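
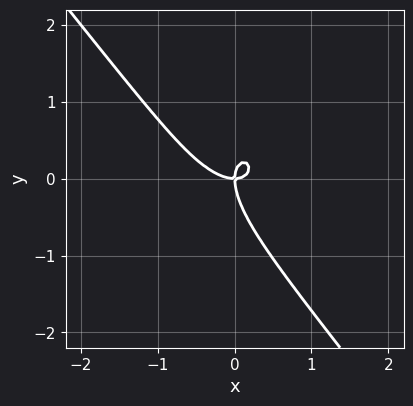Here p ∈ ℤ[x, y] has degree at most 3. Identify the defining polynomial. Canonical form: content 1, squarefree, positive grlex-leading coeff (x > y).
3*x^3 + 3*x^2*y + 3*x*y^2 + 2*y^3 - 2*x*y

First, the degree is 3 — no degree-2 curve has this shape.
Next, against the integer gridlines: one x-axis crossing is at x = 0; it crosses the y-axis at the gridline y = 0.
Finally, assembling these constraints gives the stated polynomial.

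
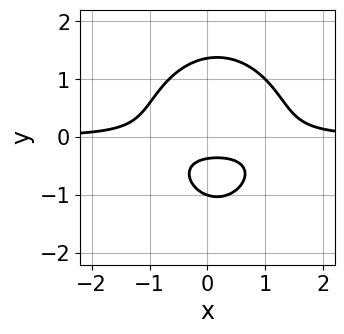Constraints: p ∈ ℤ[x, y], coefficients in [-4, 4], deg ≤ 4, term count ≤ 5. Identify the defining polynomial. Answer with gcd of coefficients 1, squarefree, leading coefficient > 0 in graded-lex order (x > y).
3*x^2*y + 2*y^3 - x*y - 3*y - 1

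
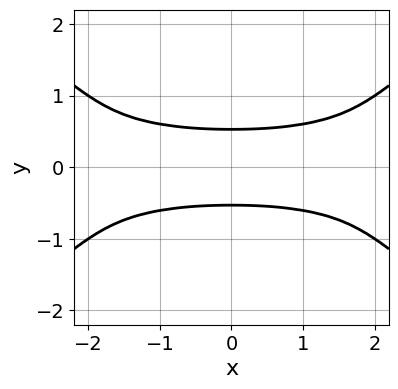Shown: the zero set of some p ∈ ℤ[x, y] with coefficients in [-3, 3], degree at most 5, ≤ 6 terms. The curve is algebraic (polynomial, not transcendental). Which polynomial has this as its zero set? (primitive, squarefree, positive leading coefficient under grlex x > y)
Degree: the shape is more complex than any degree-3 curve, so deg p = 4.
Symmetries: mirror symmetry x ↦ −x ⇒ only even powers of x; the y ↦ −y reflection is a symmetry, so y appears only in even powers.
From the axis intercepts and sections: the curve avoids every integer x-axis point in the box.
These observations pin down the coefficients.

x^2*y^2 - 2*y^4 - 3*y^2 + 1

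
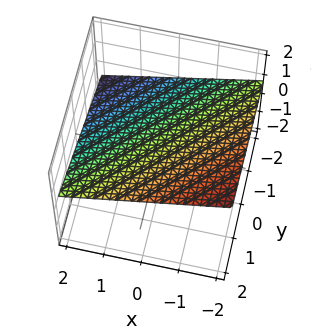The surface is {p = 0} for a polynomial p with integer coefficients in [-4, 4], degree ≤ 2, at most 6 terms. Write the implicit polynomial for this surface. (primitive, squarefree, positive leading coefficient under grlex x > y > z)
x - y + 3*z - 2

Degree: every cross-section is a straight line — this is a plane, so deg p = 1.
Observable constraints: one y-axis crossing is at y = -2; it crosses the x-axis at the gridline x = 2.
Matching integer coefficients to the picture gives p.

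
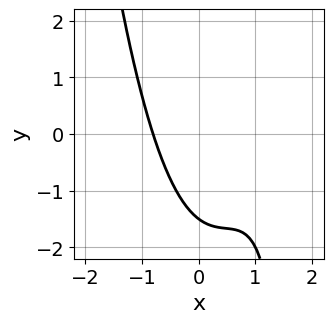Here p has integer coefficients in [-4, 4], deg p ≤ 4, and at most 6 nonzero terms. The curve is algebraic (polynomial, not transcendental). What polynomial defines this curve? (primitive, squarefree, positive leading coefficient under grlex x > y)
2*x^3 - 3*x^2 - x*y + 2*y + 3

(a) The degree is 3 — a generic line meets the curve in up to 3 points.
(b) Solving for integer coefficients yields p as stated.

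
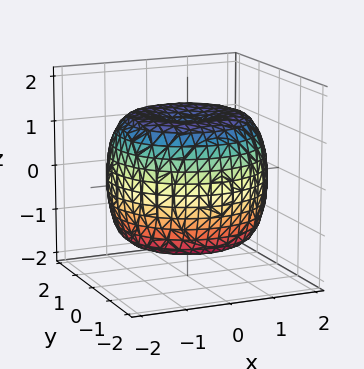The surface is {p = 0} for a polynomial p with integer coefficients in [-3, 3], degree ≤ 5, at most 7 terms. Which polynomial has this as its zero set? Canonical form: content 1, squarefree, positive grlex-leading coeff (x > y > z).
First, the degree is 4 — no degree-3 surface has this shape.
Then, by symmetry, the surface is invariant under rotation about z: p = q(x² + y², z).
Then, from the axis intercepts and sections: a circular section at z = 0 has radius between 1 and 2.
Finally, together with the visible shape, these determine p as stated.

x^4 + 2*x^2*y^2 + y^4 - 2*x^2 - 2*y^2 + 2*z^2 - 3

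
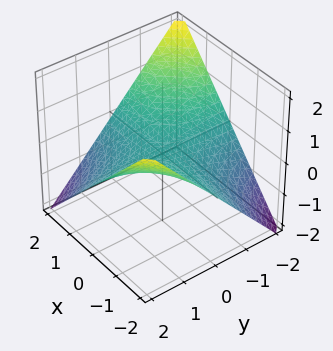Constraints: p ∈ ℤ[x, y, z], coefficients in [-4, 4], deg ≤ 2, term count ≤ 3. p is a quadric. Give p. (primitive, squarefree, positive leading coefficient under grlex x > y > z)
x*y + 2*z

First, degree: a saddle surface; a quadric, so deg p = 2.
Next, reading off the gridlines: the visible x-axis segment lies entirely on the surface; it meets the z-axis at z = 0 (among the integer gridlines).
Finally, matching integer coefficients to the picture gives p. Check: (0, 1, 0) on the y-axis lies on the surface, and p(0, 1, 0) = 0. ✓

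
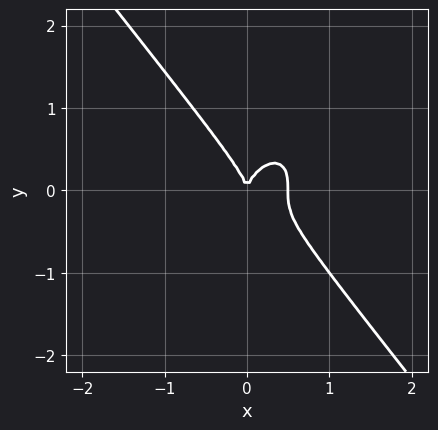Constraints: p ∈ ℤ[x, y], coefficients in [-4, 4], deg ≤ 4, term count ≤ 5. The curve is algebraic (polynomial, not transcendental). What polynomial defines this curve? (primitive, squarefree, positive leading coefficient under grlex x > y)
2*x^3 + y^3 - x^2

The degree is 3 — no degree-2 curve has this shape.
Reading off the gridlines: one y-axis crossing is at y = 0; it crosses the x-axis at the gridline x = 0.
Together with the visible shape, these determine p as stated.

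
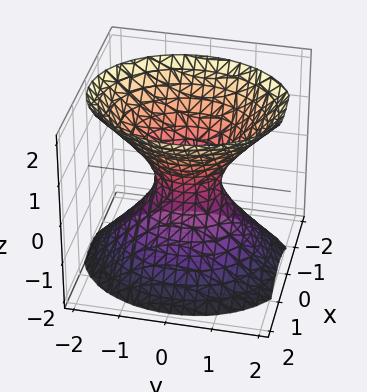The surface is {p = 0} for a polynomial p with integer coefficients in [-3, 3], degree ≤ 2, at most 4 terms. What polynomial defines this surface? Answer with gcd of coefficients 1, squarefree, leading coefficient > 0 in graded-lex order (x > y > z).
The degree is 2 — one connected sheet with a waist; a quadric.
Symmetries: it's symmetric under z → −z, forcing even powers of z; the y ↦ −y reflection is a symmetry, so y appears only in even powers; the x ↦ −x reflection is a symmetry, so x appears only in even powers.
Observable constraints: it misses every integer gridline on the z-axis.
Assembling these constraints gives the stated polynomial.

3*x^2 + 2*y^2 - 2*z^2 - 1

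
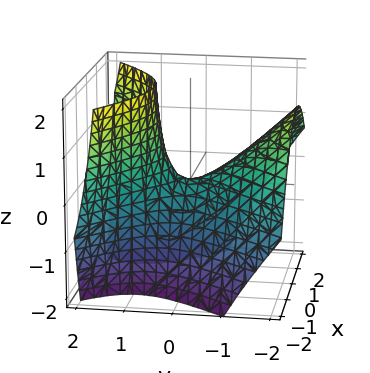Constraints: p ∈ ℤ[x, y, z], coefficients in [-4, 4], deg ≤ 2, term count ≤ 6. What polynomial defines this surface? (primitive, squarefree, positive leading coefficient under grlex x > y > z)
3*x^2 + x*y - 3*y^2 - 3*y*z + 3*z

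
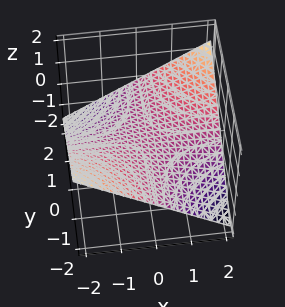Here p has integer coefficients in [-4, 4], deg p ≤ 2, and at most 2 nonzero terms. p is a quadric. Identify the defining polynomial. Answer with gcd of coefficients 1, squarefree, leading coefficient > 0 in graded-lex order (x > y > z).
x*y - 3*z

The degree is 2 — a hyperbolic paraboloid; a quadric.
Reading off the gridlines: every point of the y-axis in the box is on the surface; the visible x-axis segment lies entirely on the surface; it meets the z-axis at z = 0 (among the integer gridlines).
Assembling these constraints gives the stated polynomial.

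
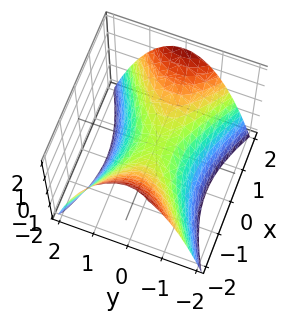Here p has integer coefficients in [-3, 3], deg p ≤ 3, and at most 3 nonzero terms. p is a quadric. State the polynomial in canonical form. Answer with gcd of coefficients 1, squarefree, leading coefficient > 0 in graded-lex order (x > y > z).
First, deg p = 2. A hyperbolic paraboloid; a quadric.
Next, symmetries: mirror symmetry y ↦ −y ⇒ only even powers of y; the x ↦ −x reflection is a symmetry, so x appears only in even powers.
Next, checking where it meets the axes: it crosses the z-axis at the gridline z = 0; one y-axis crossing is at y = 0; one x-axis crossing is at x = 0.
Finally, putting this together gives p.

x^2 - 2*y^2 - 2*z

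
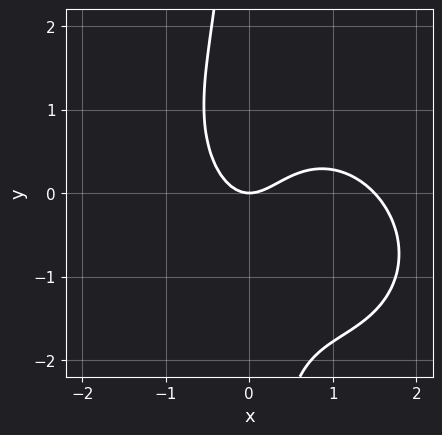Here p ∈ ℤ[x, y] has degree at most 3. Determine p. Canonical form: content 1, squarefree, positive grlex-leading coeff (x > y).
First, deg p = 3. No degree-2 curve has this shape.
Then, observable constraints: one x-axis crossing is at x = 0; it meets the y-axis at y = 0 (among the integer gridlines).
Finally, assembling these constraints gives the stated polynomial.

2*x^3 + x^2*y + 2*x*y^2 - 3*x^2 + 2*y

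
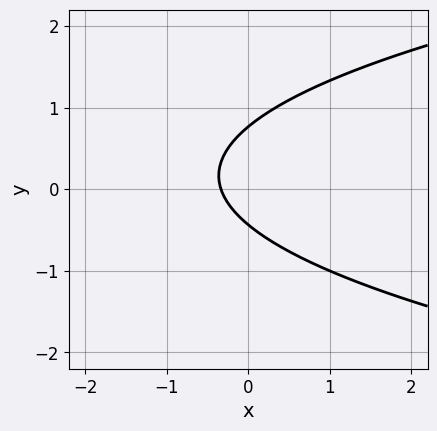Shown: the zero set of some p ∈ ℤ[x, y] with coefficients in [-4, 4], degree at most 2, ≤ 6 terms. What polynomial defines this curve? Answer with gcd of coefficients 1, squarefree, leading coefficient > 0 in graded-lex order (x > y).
3*y^2 - 3*x - y - 1

First, deg p = 2. A generic line meets the curve in up to 2 points.
Finally, matching integer coefficients to the picture gives p.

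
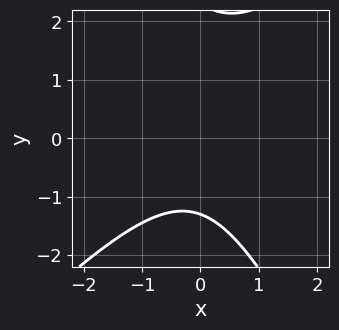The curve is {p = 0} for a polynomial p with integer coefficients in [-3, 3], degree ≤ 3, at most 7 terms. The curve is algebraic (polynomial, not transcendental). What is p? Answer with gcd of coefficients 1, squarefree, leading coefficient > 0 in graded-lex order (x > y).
(a) Degree: no degree-1 curve has this shape, so deg p = 2.
(b) Against the integer gridlines: no x-intercept at any integer in the box.
(c) Assembling these constraints gives the stated polynomial.

2*x^2 - x*y - y^2 + y + 3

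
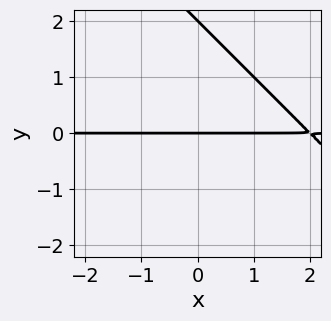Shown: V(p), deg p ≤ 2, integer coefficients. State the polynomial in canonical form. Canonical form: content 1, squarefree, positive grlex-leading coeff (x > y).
First, the degree is 2 — the shape is more complex than any degree-1 curve.
Then, from the visible intercepts: among the integer gridlines, it crosses the y-axis at y ∈ {0, 2}; the visible x-axis segment lies entirely on the curve.
Finally, matching integer coefficients to the picture gives p.

x*y + y^2 - 2*y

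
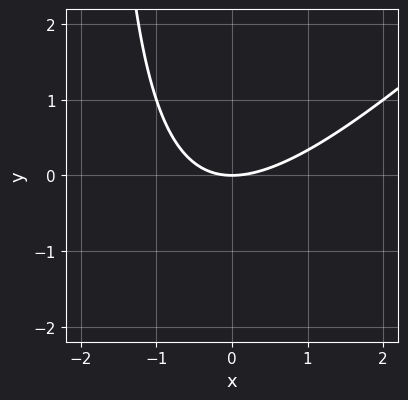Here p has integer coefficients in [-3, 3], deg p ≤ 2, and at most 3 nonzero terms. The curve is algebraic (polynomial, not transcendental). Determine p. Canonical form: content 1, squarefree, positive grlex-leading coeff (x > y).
1. Degree: no degree-1 curve has this shape, so deg p = 2.
2. Reading off the gridlines: it meets the x-axis at x = 0 (among the integer gridlines); it crosses the y-axis at the gridline y = 0.
3. These observations pin down the coefficients.

x^2 - x*y - 2*y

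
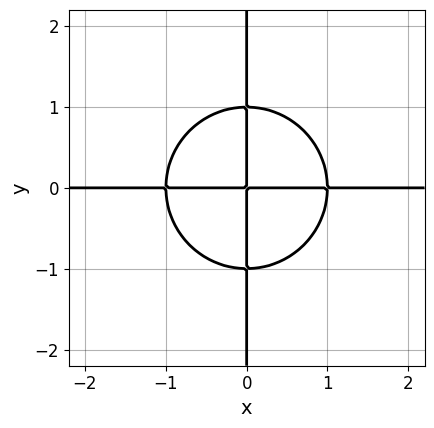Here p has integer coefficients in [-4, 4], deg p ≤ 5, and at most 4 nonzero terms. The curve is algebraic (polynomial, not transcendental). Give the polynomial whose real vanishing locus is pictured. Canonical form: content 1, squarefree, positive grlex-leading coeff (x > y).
x^3*y + x*y^3 - x*y

First, deg p = 4. A generic line meets the curve in up to 4 points.
Next, reading off the gridlines: every point of the y-axis in the box is on the curve; every point of the x-axis in the box is on the curve.
Finally, together with the visible shape, these determine p as stated.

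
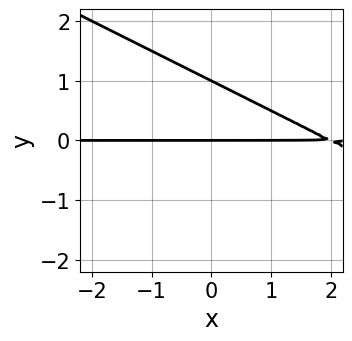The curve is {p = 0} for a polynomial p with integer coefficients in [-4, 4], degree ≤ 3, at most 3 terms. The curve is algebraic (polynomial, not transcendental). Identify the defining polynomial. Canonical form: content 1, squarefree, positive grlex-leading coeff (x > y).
x*y + 2*y^2 - 2*y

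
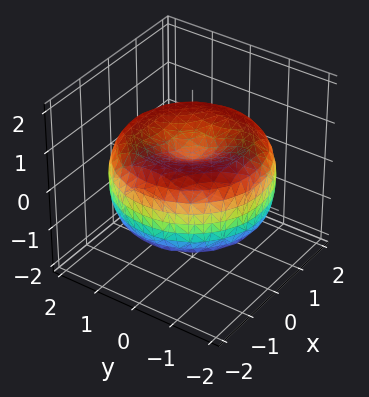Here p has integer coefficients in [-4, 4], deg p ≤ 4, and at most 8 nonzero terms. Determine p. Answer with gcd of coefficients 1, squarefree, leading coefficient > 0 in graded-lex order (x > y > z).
x^4 + 2*x^2*y^2 + y^4 - 3*x^2 - 3*y^2 + 3*z^2 - 1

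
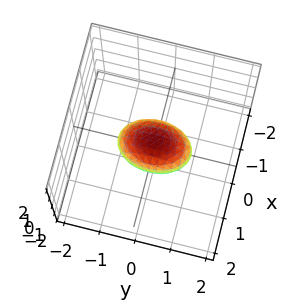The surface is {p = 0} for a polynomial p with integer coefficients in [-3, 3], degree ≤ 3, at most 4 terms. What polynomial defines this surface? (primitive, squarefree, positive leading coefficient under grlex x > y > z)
1. deg p = 2. Bounded and convex; a quadric.
2. Symmetries: mirror symmetry y ↦ −y ⇒ only even powers of y; it's symmetric under z → −z, forcing even powers of z; mirror symmetry x ↦ −x ⇒ only even powers of x.
3. Checking where it meets the axes: the y-axis gridline crossings are at y ∈ {-1, 1}.
4. Fitting integer coefficients to these (and the overall shape) gives p.

2*x^2 + y^2 + 2*z^2 - 1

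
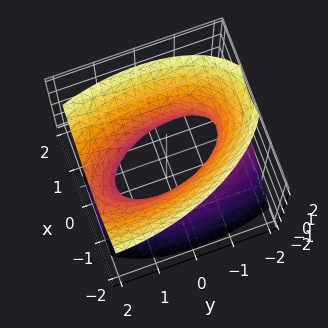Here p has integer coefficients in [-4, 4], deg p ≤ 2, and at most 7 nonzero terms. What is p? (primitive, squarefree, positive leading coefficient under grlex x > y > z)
Degree: the shape is more complex than any degree-1 surface, so deg p = 2.
Observable constraints: the surface avoids every integer z-axis point in the box.
Putting this together gives p.

3*x^2 + x*y + y^2 - y*z - 2*z^2 - 2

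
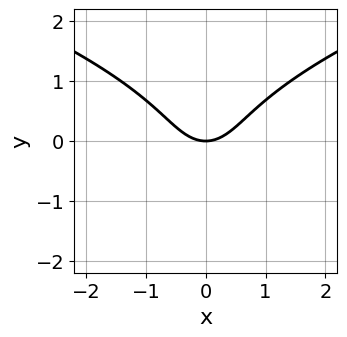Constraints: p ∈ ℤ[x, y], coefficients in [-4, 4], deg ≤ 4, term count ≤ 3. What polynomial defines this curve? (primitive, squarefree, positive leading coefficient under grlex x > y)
y^3 - x^2 + y

The degree is 3 — no degree-2 curve has this shape.
Symmetries: the x ↦ −x reflection is a symmetry, so x appears only in even powers.
Checking where it meets the axes: one y-axis crossing is at y = 0; one x-axis crossing is at x = 0.
Putting this together gives p.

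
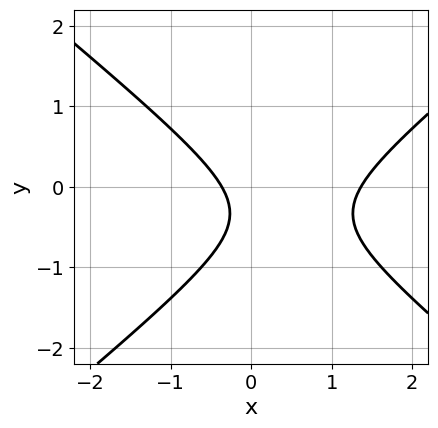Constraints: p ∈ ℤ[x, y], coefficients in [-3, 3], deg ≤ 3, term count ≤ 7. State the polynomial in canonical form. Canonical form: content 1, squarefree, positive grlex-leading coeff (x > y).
The degree is 2 — a generic line meets the curve in up to 2 points.
From the axis intercepts and sections: the curve avoids every integer y-axis point in the box.
The integer polynomial consistent with all of this is the stated p.

2*x^2 - 3*y^2 - 2*x - 2*y - 1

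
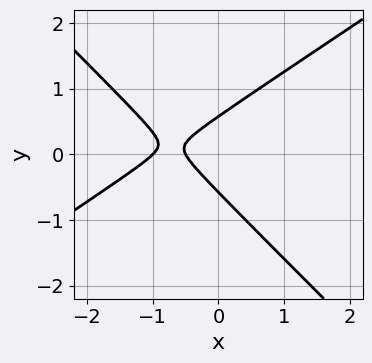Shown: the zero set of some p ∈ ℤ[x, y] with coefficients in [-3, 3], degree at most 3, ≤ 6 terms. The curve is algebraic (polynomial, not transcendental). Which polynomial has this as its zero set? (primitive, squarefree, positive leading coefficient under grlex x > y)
The degree is 2 — the shape is more complex than any degree-1 curve.
From the visible intercepts: it crosses the x-axis at the gridline x = -1.
These observations pin down the coefficients.

2*x^2 - x*y - 3*y^2 + 3*x + 1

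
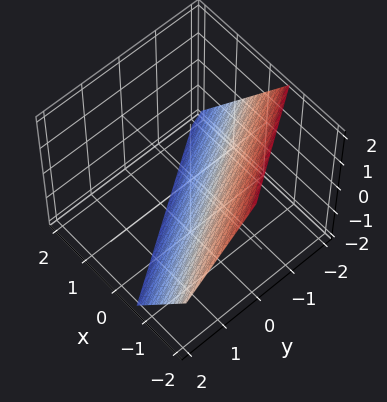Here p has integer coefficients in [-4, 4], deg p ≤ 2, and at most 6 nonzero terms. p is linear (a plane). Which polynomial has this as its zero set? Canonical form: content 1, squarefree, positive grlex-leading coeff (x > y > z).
3*x + 2*y + 2*z + 2

(a) deg p = 1.
(b) Observable constraints: it meets the z-axis at z = -1 (among the integer gridlines); one y-axis crossing is at y = -1.
(c) Together with the visible shape, these determine p as stated.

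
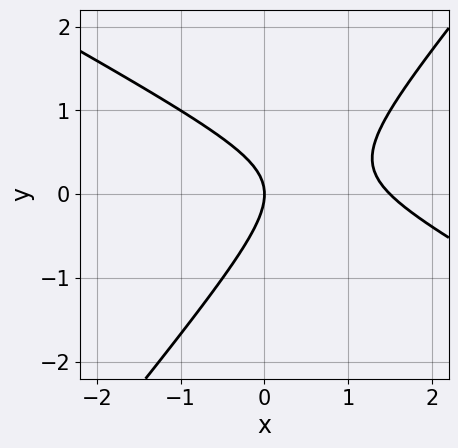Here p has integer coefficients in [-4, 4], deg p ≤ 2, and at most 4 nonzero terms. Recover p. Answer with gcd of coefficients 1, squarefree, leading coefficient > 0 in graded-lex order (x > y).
2*x^2 + 2*x*y - 3*y^2 - 3*x

1. deg p = 2.
2. Observable constraints: it meets the y-axis at y = 0 (among the integer gridlines); it meets the x-axis at x = 0 (among the integer gridlines).
3. Together with the visible shape, these determine p as stated.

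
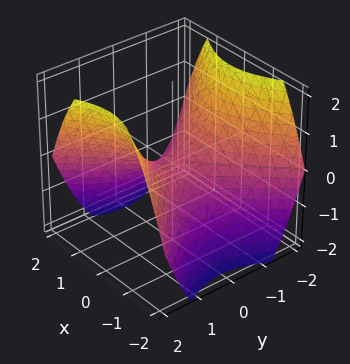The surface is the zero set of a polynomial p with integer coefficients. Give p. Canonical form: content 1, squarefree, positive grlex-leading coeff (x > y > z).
(a) Degree: a hyperbolic paraboloid; a quadric, so deg p = 2.
(b) Symmetries: mirror symmetry x ↦ −x ⇒ only even powers of x; the y ↦ −y reflection is a symmetry, so y appears only in even powers.
(c) From the axis intercepts and sections: it crosses the x-axis at the gridline x = 0; it crosses the z-axis at the gridline z = 0; one y-axis crossing is at y = 0.
(d) Together with the visible shape, these determine p as stated.

2*x^2 - 2*y^2 + 3*z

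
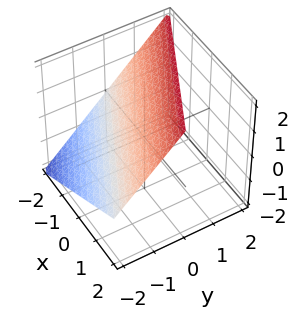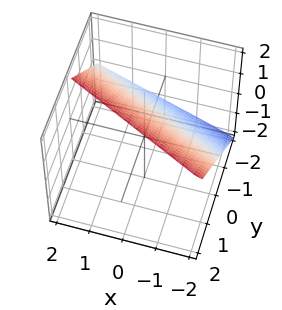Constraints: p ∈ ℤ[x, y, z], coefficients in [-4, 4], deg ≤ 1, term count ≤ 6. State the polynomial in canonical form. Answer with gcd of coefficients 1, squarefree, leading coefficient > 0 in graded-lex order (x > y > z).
The degree is 1 — the surface is flat (a plane).
Checking where it meets the axes: one z-axis crossing is at z = 1; it meets the x-axis at x = -2 (among the integer gridlines); it meets the y-axis at y = -1 (among the integer gridlines).
These observations pin down the coefficients.

x + 2*y - 2*z + 2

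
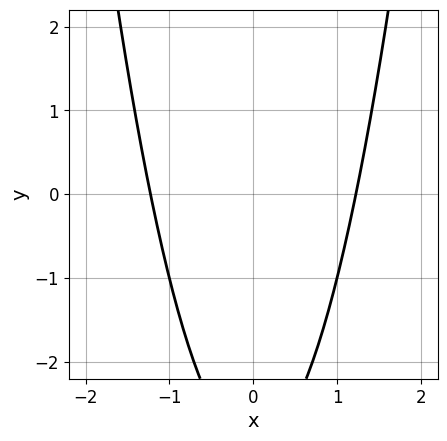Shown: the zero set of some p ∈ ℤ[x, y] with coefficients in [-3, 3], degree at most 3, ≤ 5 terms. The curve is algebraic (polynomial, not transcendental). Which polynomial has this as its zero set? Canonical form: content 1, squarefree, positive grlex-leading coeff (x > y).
First, degree: no degree-1 curve has this shape, so deg p = 2.
Next, symmetries: it's symmetric under x → −x, forcing even powers of x.
Then, checking where it meets the axes: the curve avoids every integer y-axis point in the box.
Finally, together with the visible shape, these determine p as stated.

2*x^2 - y - 3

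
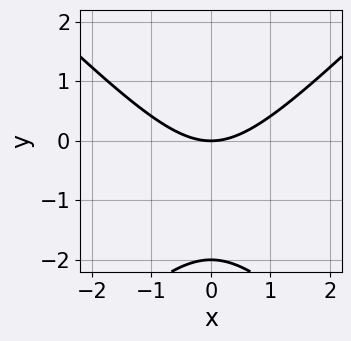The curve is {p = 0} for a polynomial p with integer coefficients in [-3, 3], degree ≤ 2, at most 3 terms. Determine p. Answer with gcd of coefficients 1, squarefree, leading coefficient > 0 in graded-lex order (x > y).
(a) Degree: the shape is more complex than any degree-1 curve, so deg p = 2.
(b) Symmetries: the x ↦ −x reflection is a symmetry, so x appears only in even powers.
(c) Against the integer gridlines: one x-axis crossing is at x = 0; the y-axis gridline crossings are at y ∈ {-2, 0}.
(d) Solving for integer coefficients yields p as stated.

x^2 - y^2 - 2*y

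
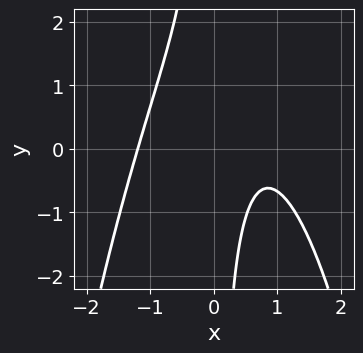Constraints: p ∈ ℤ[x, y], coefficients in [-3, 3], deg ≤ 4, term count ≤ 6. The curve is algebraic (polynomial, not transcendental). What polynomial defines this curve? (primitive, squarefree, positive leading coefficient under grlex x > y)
First, degree: no degree-2 curve has this shape, so deg p = 3.
Then, observable constraints: no y-intercept at any integer in the box.
Finally, the integer polynomial consistent with all of this is the stated p.

3*x^3 - x^2 + 3*x*y - 3*x + 3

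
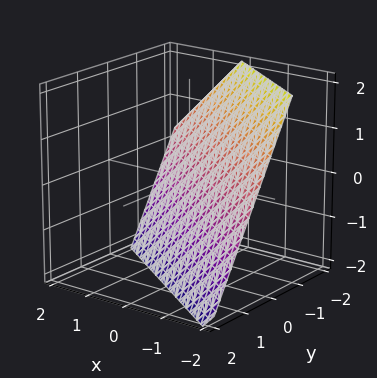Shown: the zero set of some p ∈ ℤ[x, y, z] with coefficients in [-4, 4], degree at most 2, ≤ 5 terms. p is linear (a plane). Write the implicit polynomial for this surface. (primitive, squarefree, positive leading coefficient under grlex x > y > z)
2*x + 3*y + 2*z + 2

First, the degree is 1 — the surface is flat (a plane).
Next, reading off the gridlines: it crosses the z-axis at the gridline z = -1; it meets the x-axis at x = -1 (among the integer gridlines).
Finally, these observations pin down the coefficients.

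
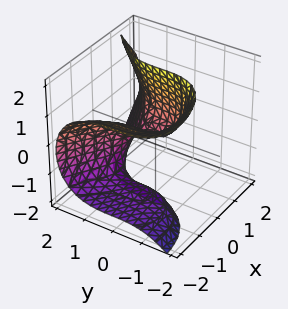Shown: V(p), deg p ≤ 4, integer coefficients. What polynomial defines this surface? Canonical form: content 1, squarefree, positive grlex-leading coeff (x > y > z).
First, deg p = 3. The shape is more complex than any degree-2 surface.
Then, checking where it meets the axes: one z-axis crossing is at z = 0; it meets the x-axis at x = 0 (among the integer gridlines); one y-axis crossing is at y = 0.
Finally, these observations pin down the coefficients.

3*x*z^2 - 2*y^3 + 3*x^2 - 2*z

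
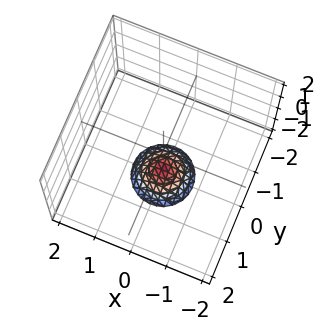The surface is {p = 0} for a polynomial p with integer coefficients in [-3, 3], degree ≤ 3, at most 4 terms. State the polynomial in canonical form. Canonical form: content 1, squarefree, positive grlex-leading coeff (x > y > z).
1. The degree is 2 — a generic line meets the surface in up to 2 points.
2. Symmetries: rotational symmetry about the z-axis ⇒ p depends on x, y only through x² + y².
3. Reading off the gridlines: it misses every integer gridline on the y-axis; a circular section at z = -2 has radius between 0 and 1; it misses every integer gridline on the x-axis.
4. Matching integer coefficients to the picture gives p.

2*x^2 + 2*y^2 + 2*z + 3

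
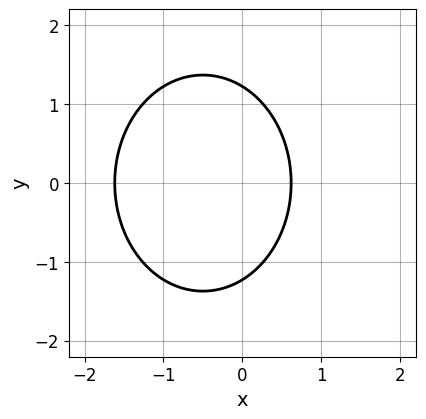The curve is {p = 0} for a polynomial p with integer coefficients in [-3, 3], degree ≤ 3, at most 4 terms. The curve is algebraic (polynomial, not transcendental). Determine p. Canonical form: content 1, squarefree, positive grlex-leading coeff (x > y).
3*x^2 + 2*y^2 + 3*x - 3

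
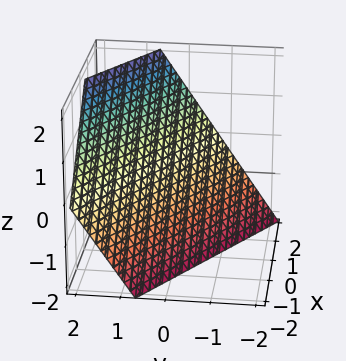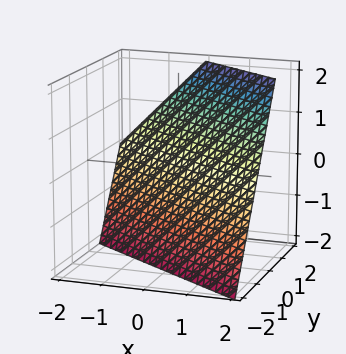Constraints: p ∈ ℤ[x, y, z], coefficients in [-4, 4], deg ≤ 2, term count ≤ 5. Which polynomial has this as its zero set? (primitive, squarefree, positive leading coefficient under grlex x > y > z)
Degree: the surface is flat (a plane), so deg p = 1.
Observable constraints: it meets the x-axis at x = 1 (among the integer gridlines); it crosses the z-axis at the gridline z = -1.
Fitting integer coefficients to these (and the overall shape) gives p.

2*x + 3*y - 2*z - 2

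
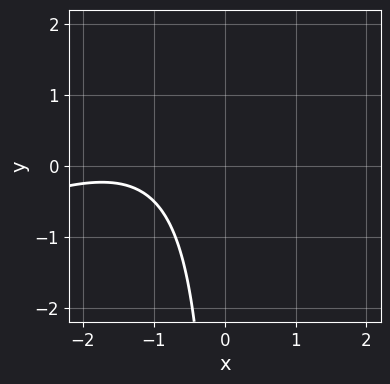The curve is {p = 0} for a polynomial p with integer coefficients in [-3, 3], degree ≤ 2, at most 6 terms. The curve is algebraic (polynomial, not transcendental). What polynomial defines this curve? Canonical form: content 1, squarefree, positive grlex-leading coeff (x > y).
x^2 - 2*x*y + 3*x + 3

(a) deg p = 2. The shape is more complex than any degree-1 curve.
(b) Checking where it meets the axes: the curve avoids every integer y-axis point in the box; it misses every integer gridline on the x-axis.
(c) These observations pin down the coefficients.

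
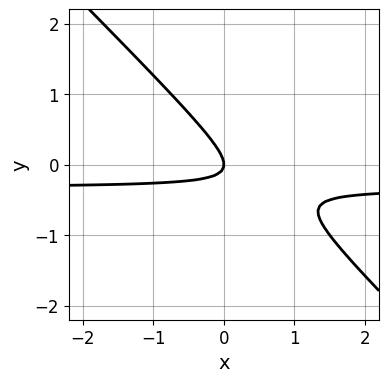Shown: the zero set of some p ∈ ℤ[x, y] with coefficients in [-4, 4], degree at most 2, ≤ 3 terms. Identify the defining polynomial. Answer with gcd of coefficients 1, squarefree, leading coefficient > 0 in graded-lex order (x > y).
Degree: the shape is more complex than any degree-1 curve, so deg p = 2.
Checking where it meets the axes: one x-axis crossing is at x = 0; one y-axis crossing is at y = 0.
Putting this together gives p.

3*x*y + 3*y^2 + x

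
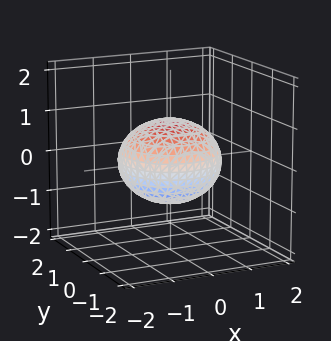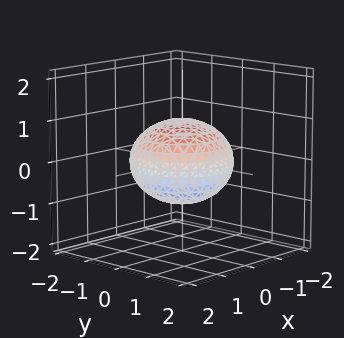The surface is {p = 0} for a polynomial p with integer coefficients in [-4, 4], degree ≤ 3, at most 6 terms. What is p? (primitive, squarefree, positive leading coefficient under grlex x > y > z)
1. The degree is 2 — no degree-1 surface has this shape.
2. Symmetry: the z-axis is an axis of rotation, so x and y enter only as x² + y².
3. From the visible intercepts: a circular section at z = 0 has radius between 1 and 2; the z-axis gridline crossings are at z ∈ {-1, 1}.
4. Assembling these constraints gives the stated polynomial.

2*x^2 + 2*y^2 + 3*z^2 - 3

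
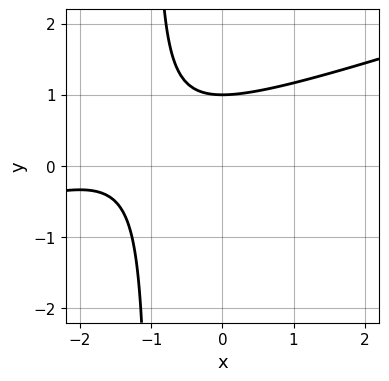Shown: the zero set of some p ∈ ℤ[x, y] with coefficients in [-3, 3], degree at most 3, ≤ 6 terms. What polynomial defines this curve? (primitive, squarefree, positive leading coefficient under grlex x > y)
x^2 - 3*x*y + 3*x - 3*y + 3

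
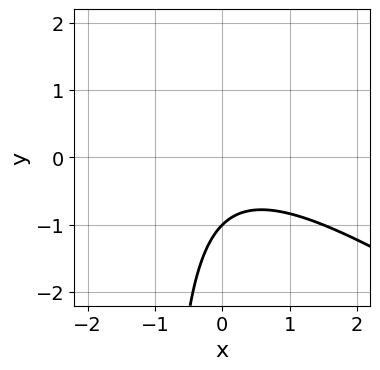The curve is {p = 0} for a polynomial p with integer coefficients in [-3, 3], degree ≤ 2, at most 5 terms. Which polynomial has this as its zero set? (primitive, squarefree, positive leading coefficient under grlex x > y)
1. The degree is 2 — a generic line meets the curve in up to 2 points.
2. Checking where it meets the axes: one y-axis crossing is at y = -1; the curve avoids every integer x-axis point in the box.
3. The integer polynomial consistent with all of this is the stated p.

2*x^2 + 3*x*y + 3*y + 3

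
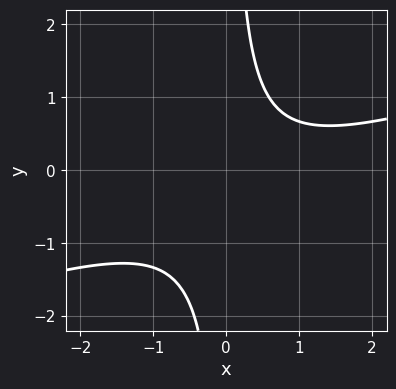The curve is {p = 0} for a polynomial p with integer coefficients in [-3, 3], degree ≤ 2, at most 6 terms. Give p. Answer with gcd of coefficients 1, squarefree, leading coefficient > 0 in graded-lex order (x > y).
x^2 - 3*x*y - x + 2

1. Degree: the shape is more complex than any degree-1 curve, so deg p = 2.
2. From the visible intercepts: the curve avoids every integer x-axis point in the box; it misses every integer gridline on the y-axis.
3. Fitting integer coefficients to these (and the overall shape) gives p.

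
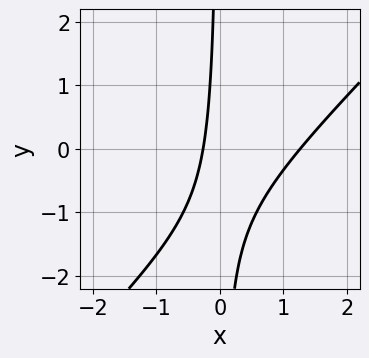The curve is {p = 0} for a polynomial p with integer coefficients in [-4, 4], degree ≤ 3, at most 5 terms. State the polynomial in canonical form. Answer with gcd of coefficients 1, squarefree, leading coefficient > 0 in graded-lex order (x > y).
3*x^2 - 3*x*y - 3*x - 1

(a) The degree is 2 — a generic line meets the curve in up to 2 points.
(b) From the axis intercepts and sections: no y-intercept at any integer in the box.
(c) These observations pin down the coefficients.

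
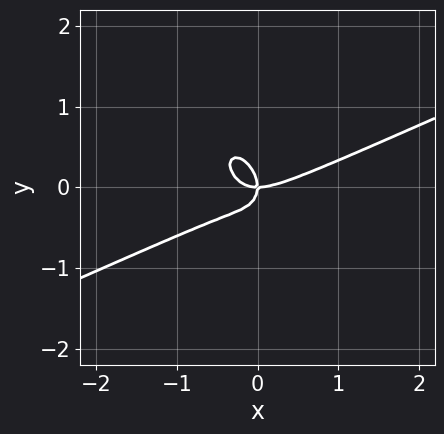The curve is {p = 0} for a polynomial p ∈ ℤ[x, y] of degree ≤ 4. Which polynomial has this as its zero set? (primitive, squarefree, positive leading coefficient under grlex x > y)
The degree is 3 — a generic line meets the curve in up to 3 points.
Observable constraints: one x-axis crossing is at x = 0; it meets the y-axis at y = 0 (among the integer gridlines).
Assembling these constraints gives the stated polynomial.

2*x^3 - 3*x^2*y - 2*x*y^2 - 3*y^3 - 2*x*y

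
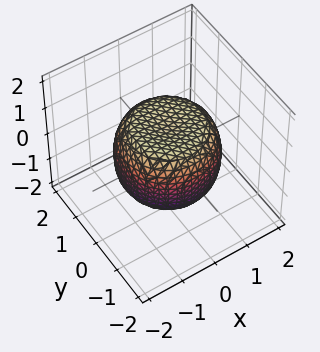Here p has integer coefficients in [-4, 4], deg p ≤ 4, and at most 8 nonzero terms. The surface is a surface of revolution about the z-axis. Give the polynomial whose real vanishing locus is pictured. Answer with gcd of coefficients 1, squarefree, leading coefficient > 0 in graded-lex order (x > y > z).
2*x^4 + 4*x^2*y^2 + 2*y^4 - 2*x^2 - 2*y^2 + 3*z^2 - 3

(a) deg p = 4.
(b) Symmetries: the surface is invariant under rotation about z: p = q(x² + y², z).
(c) Against the integer gridlines: the z-axis gridline crossings are at z ∈ {-1, 1}; a circular section at z = 0 has radius between 1 and 2.
(d) Assembling these constraints gives the stated polynomial.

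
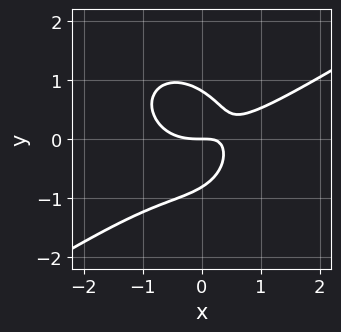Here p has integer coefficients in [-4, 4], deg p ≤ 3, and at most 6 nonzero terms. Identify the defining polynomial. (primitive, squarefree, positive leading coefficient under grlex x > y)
2*x^3 - 2*x^2*y - 3*y^3 - 3*x*y + 2*y

(a) deg p = 3.
(b) Checking where it meets the axes: it meets the x-axis at x = 0 (among the integer gridlines); one y-axis crossing is at y = 0.
(c) The integer polynomial consistent with all of this is the stated p.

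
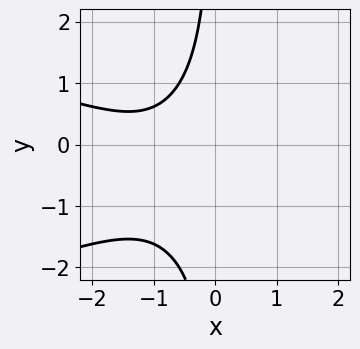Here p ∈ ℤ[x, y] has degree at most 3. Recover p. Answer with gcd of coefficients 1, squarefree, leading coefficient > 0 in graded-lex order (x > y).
x*y^2 + x^2 + x*y + 2*x + 2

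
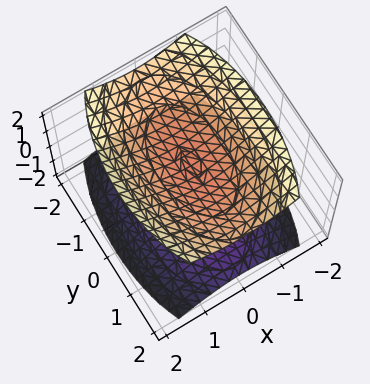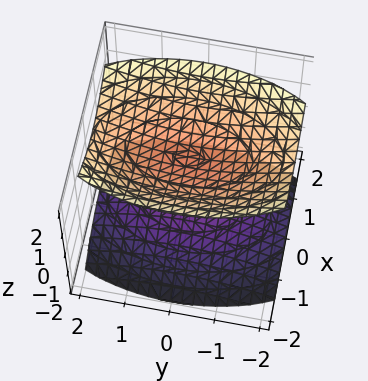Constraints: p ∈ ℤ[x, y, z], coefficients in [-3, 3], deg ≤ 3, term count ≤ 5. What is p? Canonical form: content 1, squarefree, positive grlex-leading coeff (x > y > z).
First, the picture has 2 separate pieces.
Next, deg p = 2.
Next, symmetries: the x ↦ −x reflection is a symmetry, so x appears only in even powers; mirror symmetry z ↦ −z ⇒ only even powers of z; mirror symmetry y ↦ −y ⇒ only even powers of y.
Then, from the visible intercepts: no y-intercept at any integer in the box; the z-axis gridline crossings are at z ∈ {-1, 1}.
Finally, the integer polynomial consistent with all of this is the stated p.

3*x^2 + y^2 - 3*z^2 + 3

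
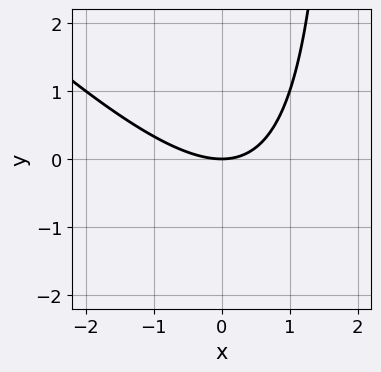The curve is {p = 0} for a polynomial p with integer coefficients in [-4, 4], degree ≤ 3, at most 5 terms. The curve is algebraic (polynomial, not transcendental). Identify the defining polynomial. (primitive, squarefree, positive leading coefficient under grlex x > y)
x^2 + x*y - 2*y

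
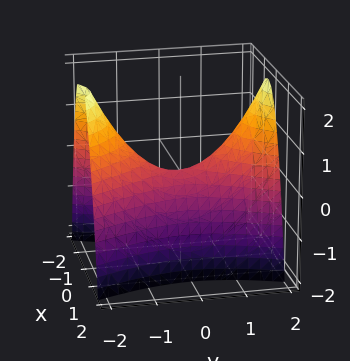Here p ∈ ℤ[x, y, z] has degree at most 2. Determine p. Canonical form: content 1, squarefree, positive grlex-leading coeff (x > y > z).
3*x^2 - y^2 + 2*z

(a) Degree: a saddle surface; a quadric, so deg p = 2.
(b) Symmetries: it's symmetric under x → −x, forcing even powers of x; the y ↦ −y reflection is a symmetry, so y appears only in even powers.
(c) Reading off the gridlines: one x-axis crossing is at x = 0; one z-axis crossing is at z = 0; one y-axis crossing is at y = 0.
(d) The integer polynomial consistent with all of this is the stated p.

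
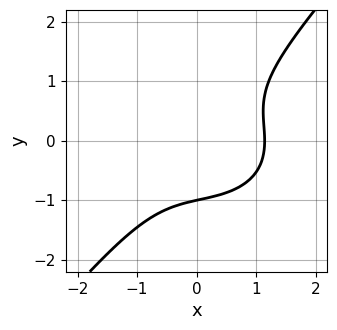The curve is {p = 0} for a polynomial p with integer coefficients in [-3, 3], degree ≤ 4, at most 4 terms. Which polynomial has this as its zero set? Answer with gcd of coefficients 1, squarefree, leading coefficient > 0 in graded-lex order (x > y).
2*x^3 + 2*x*y^2 - 3*y^3 - 3

First, the degree is 3 — no degree-2 curve has this shape.
Then, reading off the gridlines: it crosses the y-axis at the gridline y = -1.
Finally, putting this together gives p.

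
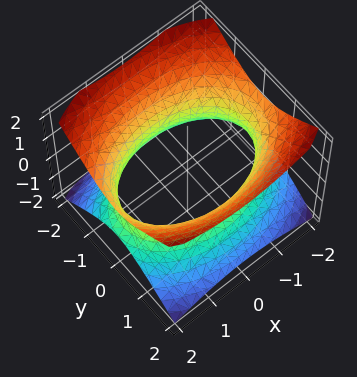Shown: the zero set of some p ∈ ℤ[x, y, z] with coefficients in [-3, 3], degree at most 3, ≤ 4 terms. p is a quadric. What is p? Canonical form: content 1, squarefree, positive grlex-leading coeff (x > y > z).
(a) deg p = 2.
(b) Symmetries: mirror symmetry z ↦ −z ⇒ only even powers of z; mirror symmetry y ↦ −y ⇒ only even powers of y; mirror symmetry x ↦ −x ⇒ only even powers of x.
(c) From the visible intercepts: no z-intercept at any integer in the box.
(d) Putting this together gives p.

x^2 + 2*y^2 - 2*z^2 - 3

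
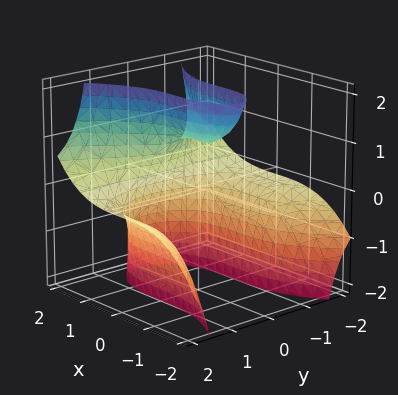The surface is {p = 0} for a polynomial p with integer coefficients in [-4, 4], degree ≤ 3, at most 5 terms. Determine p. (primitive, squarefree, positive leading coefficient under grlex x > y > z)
x^3 - 3*y^2*z + 2*z - 2

First, the degree is 3 — a generic line meets the surface in up to 3 points.
Next, from the visible intercepts: the surface avoids every integer y-axis point in the box; it crosses the z-axis at the gridline z = 1.
Finally, fitting integer coefficients to these (and the overall shape) gives p.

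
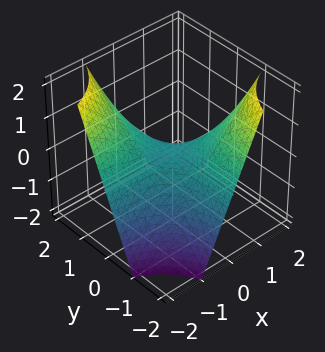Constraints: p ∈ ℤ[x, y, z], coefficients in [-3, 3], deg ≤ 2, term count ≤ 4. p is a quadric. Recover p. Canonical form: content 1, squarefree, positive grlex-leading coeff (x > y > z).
x*y + z

deg p = 2. A saddle surface; a quadric.
Checking where it meets the axes: it crosses the z-axis at the gridline z = 0; every point of the x-axis in the box is on the surface.
Fitting integer coefficients to these (and the overall shape) gives p. Check: (0, -2, 0) on the y-axis lies on the surface, and p(0, -2, 0) = 0. ✓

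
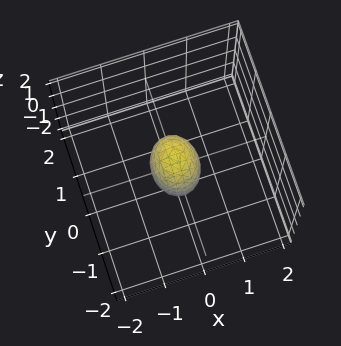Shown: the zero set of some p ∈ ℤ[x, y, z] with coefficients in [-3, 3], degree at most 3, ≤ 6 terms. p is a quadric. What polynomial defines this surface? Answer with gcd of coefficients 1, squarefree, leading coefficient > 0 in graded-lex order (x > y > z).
1. Degree: a closed, bounded, convex surface; a quadric, so deg p = 2.
2. Symmetries: mirror symmetry y ↦ −y ⇒ only even powers of y; mirror symmetry z ↦ −z ⇒ only even powers of z; it's symmetric under x → −x, forcing even powers of x.
3. Reading off the gridlines: the z-axis gridline crossings are at z ∈ {-1, 1}.
4. Putting this together gives p.

3*x^2 + 2*y^2 + z^2 - 1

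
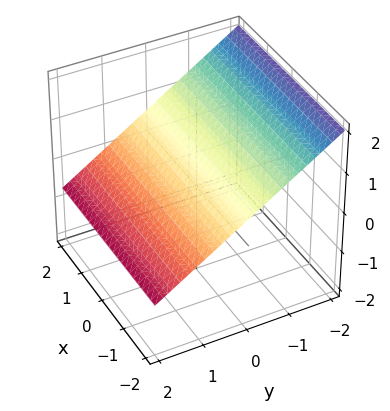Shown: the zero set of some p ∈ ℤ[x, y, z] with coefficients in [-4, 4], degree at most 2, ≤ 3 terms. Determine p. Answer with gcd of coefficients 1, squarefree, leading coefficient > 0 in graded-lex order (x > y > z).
(a) deg p = 1. The surface is flat (a plane).
(b) From the visible intercepts: it meets the y-axis at y = 1 (among the integer gridlines); the surface avoids every integer x-axis point in the box.
(c) Putting this together gives p.

2*y + 3*z - 2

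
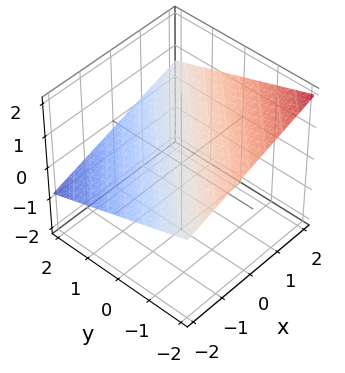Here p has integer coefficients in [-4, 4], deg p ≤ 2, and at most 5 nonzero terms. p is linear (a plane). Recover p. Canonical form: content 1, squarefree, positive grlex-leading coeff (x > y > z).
1. The degree is 1 — every cross-section is a straight line — this is a plane.
2. Reading off the gridlines: one x-axis crossing is at x = -2; one y-axis crossing is at y = 2.
3. Putting this together gives p.

x - y - 3*z + 2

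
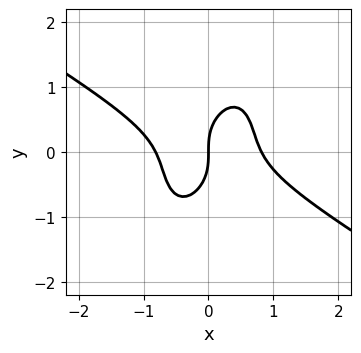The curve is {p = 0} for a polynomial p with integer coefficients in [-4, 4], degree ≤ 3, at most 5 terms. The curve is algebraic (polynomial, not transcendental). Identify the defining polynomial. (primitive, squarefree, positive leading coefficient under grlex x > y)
deg p = 3. A generic line meets the curve in up to 3 points.
From the visible intercepts: it meets the x-axis at x = 0 (among the integer gridlines); one y-axis crossing is at y = 0.
The integer polynomial consistent with all of this is the stated p.

3*x^3 + 3*x^2*y - 2*x*y^2 + 2*y^3 - 2*x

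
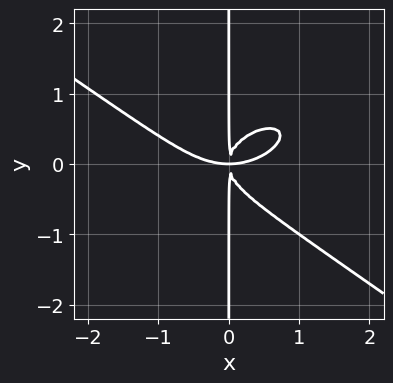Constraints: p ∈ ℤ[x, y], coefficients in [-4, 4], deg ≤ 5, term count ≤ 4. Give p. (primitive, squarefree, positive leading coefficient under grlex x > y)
deg p = 4. No degree-3 curve has this shape.
Against the integer gridlines: every point of the y-axis in the box is on the curve.
Together with the visible shape, these determine p as stated.

x^4 + 3*x*y^3 - 2*x^2*y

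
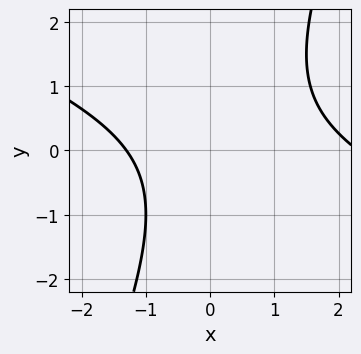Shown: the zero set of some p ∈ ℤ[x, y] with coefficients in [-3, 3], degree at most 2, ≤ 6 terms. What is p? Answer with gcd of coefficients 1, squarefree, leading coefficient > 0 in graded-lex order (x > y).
x^2 + 2*x*y - y^2 - x - 3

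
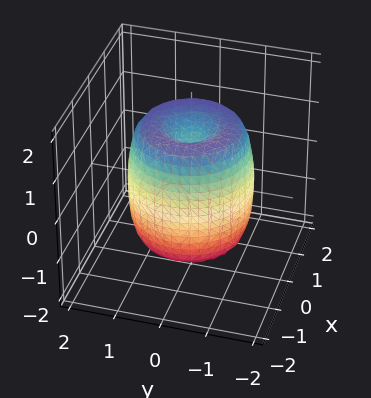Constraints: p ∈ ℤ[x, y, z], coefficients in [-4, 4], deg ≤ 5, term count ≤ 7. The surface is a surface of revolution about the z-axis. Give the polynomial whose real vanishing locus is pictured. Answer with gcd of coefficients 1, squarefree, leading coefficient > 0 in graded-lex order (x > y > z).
Degree: no degree-3 surface has this shape, so deg p = 4.
Symmetries: every cross-section ⟂ z is a circle, so x, y appear only via x² + y².
Against the integer gridlines: among the integer gridlines, it crosses the z-axis at z ∈ {-1, 1}; a circular section at z = 1 has radius between 1 and 2.
The integer polynomial consistent with all of this is the stated p.

2*x^4 + 4*x^2*y^2 + 2*y^4 - 3*x^2 - 3*y^2 + z^2 - 1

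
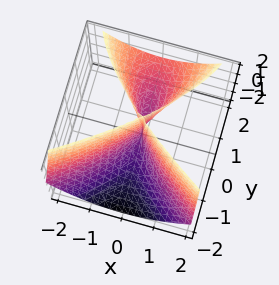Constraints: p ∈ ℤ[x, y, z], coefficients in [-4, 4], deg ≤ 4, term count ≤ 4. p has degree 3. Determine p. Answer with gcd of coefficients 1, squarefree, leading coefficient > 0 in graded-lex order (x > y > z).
Degree: the shape is more complex than any degree-2 surface, so deg p = 3.
Reading off the gridlines: it meets the x-axis at x = 0 (among the integer gridlines); it meets the y-axis at y = 0 (among the integer gridlines).
Assembling these constraints gives the stated polynomial. Check: (0, 0, 1) on the z-axis lies on the surface, and p(0, 0, 1) = 0. ✓

y^3 - 2*y^2*z + 3*x^2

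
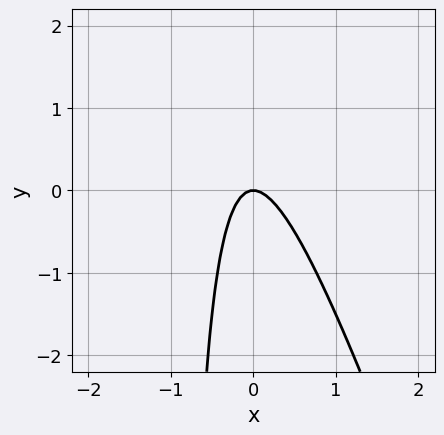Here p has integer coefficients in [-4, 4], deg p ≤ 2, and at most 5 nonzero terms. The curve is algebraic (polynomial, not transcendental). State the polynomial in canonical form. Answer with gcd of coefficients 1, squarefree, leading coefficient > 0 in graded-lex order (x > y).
3*x^2 + x*y + y

(a) Degree: the shape is more complex than any degree-1 curve, so deg p = 2.
(b) From the visible intercepts: one y-axis crossing is at y = 0; it crosses the x-axis at the gridline x = 0.
(c) The integer polynomial consistent with all of this is the stated p.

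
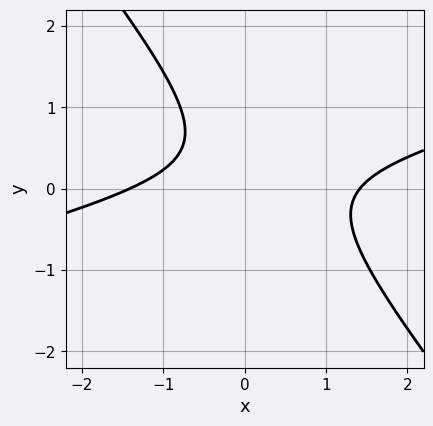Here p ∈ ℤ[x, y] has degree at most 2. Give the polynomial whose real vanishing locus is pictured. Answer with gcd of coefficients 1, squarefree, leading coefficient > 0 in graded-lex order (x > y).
The degree is 2 — a generic line meets the curve in up to 2 points.
Against the integer gridlines: no y-intercept at any integer in the box.
Assembling these constraints gives the stated polynomial.

x^2 - 3*x*y - 3*y^2 + 2*y - 2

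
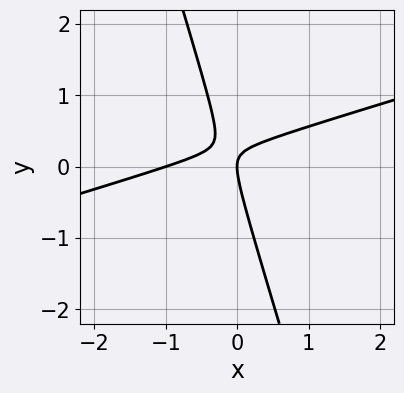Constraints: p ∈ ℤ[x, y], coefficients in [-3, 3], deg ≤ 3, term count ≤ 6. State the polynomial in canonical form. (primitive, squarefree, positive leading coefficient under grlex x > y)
x^2 - 3*x*y - y^2 + x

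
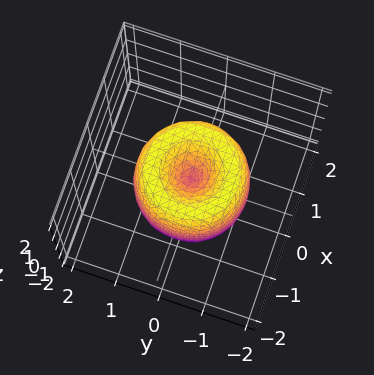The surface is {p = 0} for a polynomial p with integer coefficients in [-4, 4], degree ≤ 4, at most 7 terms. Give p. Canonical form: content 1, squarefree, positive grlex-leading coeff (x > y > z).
1. deg p = 4. The shape is more complex than any degree-3 surface.
2. Symmetries: every cross-section ⟂ z is a circle, so x, y appear only via x² + y².
3. Observable constraints: it crosses the y-axis at the gridline y = 0; a circular section at z = -1 has radius between 0 and 1; it crosses the z-axis at the gridline z = 0.
4. Putting this together gives p.

2*x^4 + 4*x^2*y^2 + 2*y^4 - 3*x^2 - 3*y^2 + z^2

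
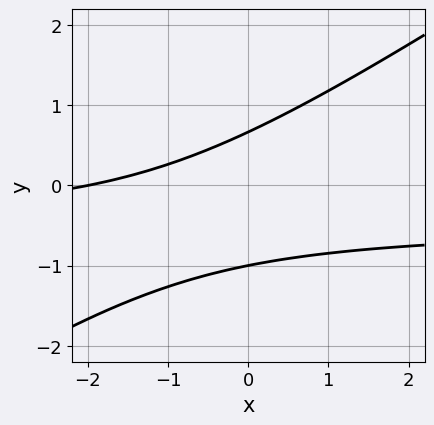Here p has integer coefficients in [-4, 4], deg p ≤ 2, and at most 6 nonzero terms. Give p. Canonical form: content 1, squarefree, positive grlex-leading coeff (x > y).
1. The degree is 2 — a generic line meets the curve in up to 2 points.
2. From the axis intercepts and sections: one x-axis crossing is at x = -2; one y-axis crossing is at y = -1.
3. Solving for integer coefficients yields p as stated.

2*x*y - 3*y^2 + x - y + 2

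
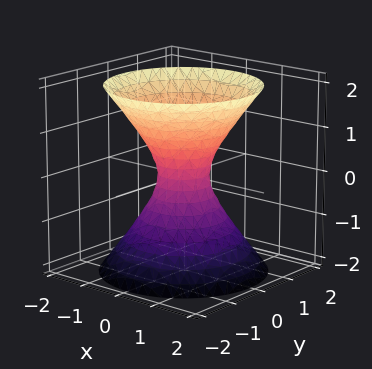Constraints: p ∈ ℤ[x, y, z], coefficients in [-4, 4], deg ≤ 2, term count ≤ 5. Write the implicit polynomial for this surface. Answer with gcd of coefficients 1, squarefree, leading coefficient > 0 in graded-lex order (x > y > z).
3*x^2 + 3*y^2 - 2*z^2 - 1

Degree: the shape is more complex than any degree-1 surface, so deg p = 2.
By symmetry, every cross-section ⟂ z is a circle, so x, y appear only via x² + y².
Checking where it meets the axes: a circular section at z = 2 has radius between 1 and 2; it misses every integer gridline on the z-axis.
Together with the visible shape, these determine p as stated.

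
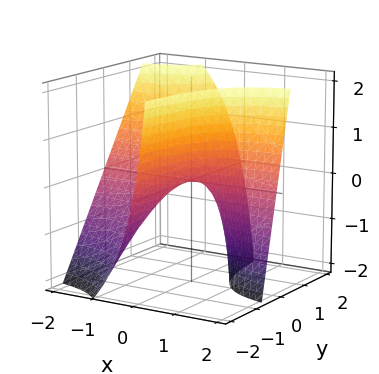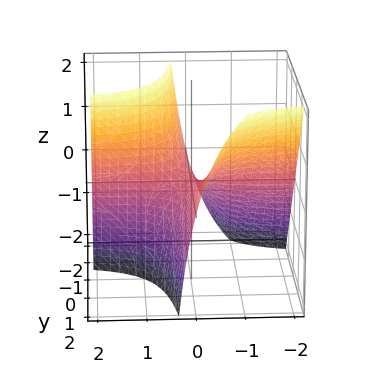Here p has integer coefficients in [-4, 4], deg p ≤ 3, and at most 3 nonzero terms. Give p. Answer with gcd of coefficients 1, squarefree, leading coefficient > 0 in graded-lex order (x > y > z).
(a) The degree is 2 — no degree-1 surface has this shape.
(b) Against the integer gridlines: the visible y-axis segment lies entirely on the surface; the visible x-axis segment lies entirely on the surface.
(c) Matching integer coefficients to the picture gives p.

2*x*y - x*z + z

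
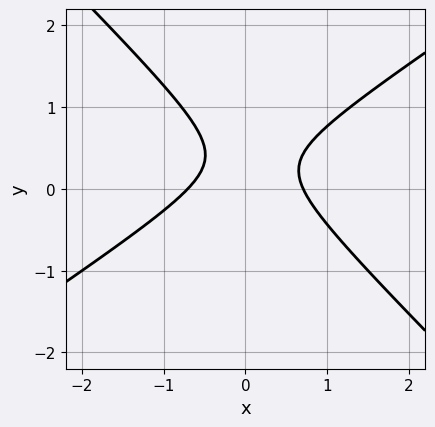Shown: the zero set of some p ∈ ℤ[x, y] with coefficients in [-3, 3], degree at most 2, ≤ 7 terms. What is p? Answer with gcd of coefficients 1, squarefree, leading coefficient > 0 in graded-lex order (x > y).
First, the degree is 2 — a generic line meets the curve in up to 2 points.
Then, checking where it meets the axes: it misses every integer gridline on the y-axis.
Finally, matching integer coefficients to the picture gives p.

2*x^2 - x*y - 3*y^2 + 2*y - 1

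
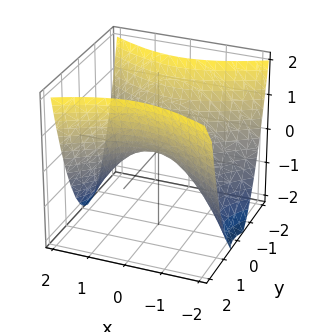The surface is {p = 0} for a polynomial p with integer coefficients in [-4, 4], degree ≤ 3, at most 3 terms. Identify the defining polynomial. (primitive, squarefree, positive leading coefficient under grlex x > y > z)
x^2 - 2*y^2 + 2*z

First, deg p = 2. A saddle surface; a quadric.
Next, symmetries: the y ↦ −y reflection is a symmetry, so y appears only in even powers; it's symmetric under x → −x, forcing even powers of x.
Next, from the axis intercepts and sections: it crosses the x-axis at the gridline x = 0; it meets the y-axis at y = 0 (among the integer gridlines); one z-axis crossing is at z = 0.
Finally, the integer polynomial consistent with all of this is the stated p.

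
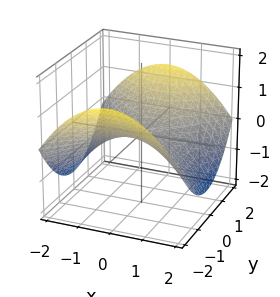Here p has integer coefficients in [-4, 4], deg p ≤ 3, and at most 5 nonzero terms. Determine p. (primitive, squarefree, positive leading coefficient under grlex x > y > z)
x^2 - y^2 + 3*z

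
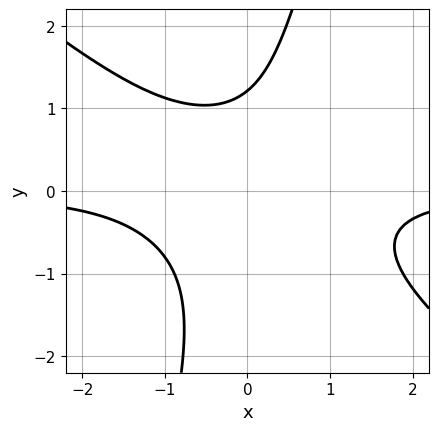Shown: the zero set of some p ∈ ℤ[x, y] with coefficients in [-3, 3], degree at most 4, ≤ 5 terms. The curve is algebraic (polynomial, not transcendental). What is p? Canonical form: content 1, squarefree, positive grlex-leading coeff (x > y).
3*x^2*y + 3*x*y^2 - y^3 - y + 3

First, the degree is 3 — no degree-2 curve has this shape.
Then, from the visible intercepts: the curve avoids every integer x-axis point in the box.
Finally, fitting integer coefficients to these (and the overall shape) gives p.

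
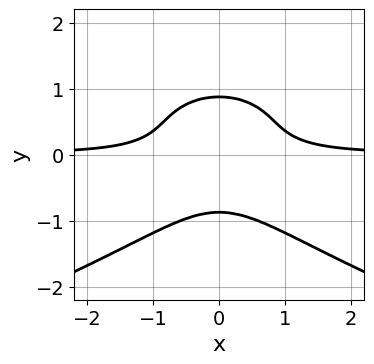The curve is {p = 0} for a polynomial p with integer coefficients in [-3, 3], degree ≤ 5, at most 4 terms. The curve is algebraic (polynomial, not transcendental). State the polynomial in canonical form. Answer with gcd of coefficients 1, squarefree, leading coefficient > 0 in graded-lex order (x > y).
3*y^4 + 3*x^2*y - y^2 - 1

1. Degree: a generic line meets the curve in up to 4 points, so deg p = 4.
2. Symmetries: the x ↦ −x reflection is a symmetry, so x appears only in even powers.
3. Reading off the gridlines: it misses every integer gridline on the x-axis.
4. Together with the visible shape, these determine p as stated.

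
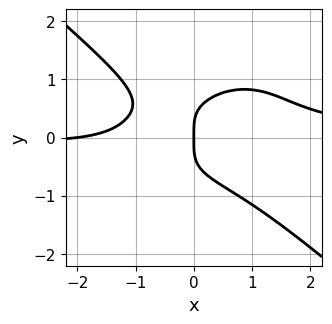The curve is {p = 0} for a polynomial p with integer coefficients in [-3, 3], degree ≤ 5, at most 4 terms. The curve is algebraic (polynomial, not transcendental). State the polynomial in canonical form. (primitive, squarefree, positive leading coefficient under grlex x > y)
2*x^3*y + 3*y^4 - x^2 - 2*x

1. The degree is 4 — no degree-3 curve has this shape.
2. Observable constraints: the x-axis gridline crossings are at x ∈ {-2, 0}; one y-axis crossing is at y = 0.
3. Putting this together gives p.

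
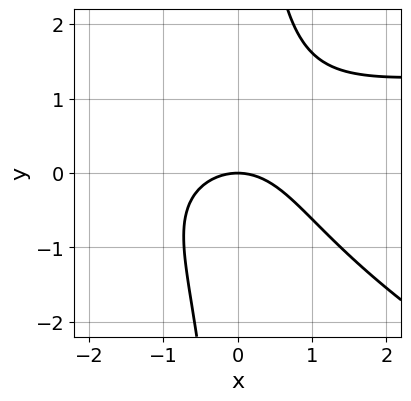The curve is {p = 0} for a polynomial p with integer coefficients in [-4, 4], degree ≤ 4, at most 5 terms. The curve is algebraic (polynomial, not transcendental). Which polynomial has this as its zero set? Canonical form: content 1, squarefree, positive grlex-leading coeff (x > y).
1. deg p = 3.
2. Observable constraints: it crosses the y-axis at the gridline y = 0; it crosses the x-axis at the gridline x = 0.
3. Fitting integer coefficients to these (and the overall shape) gives p.

x^2*y + 2*x*y^2 - 2*x^2 - 3*y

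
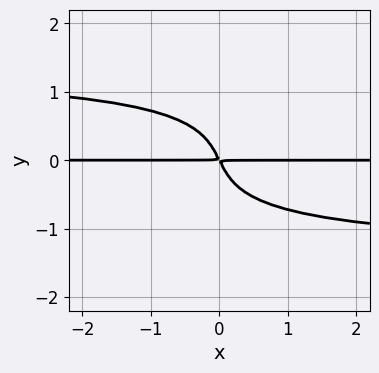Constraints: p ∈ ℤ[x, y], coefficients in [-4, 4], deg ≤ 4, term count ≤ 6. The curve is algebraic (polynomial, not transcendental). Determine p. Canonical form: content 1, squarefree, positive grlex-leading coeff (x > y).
deg p = 4.
From the axis intercepts and sections: every point of the x-axis in the box is on the curve.
Solving for integer coefficients yields p as stated.

x*y^3 - 2*y^4 - 2*x*y - y^2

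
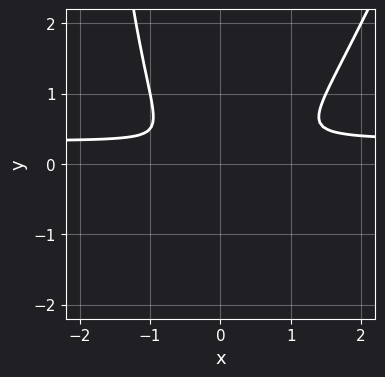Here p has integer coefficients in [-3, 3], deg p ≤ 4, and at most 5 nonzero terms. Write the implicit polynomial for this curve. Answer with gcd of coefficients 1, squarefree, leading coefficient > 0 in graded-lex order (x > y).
1. deg p = 3. No degree-2 curve has this shape.
2. Putting this together gives p.

3*x^2*y - x*y^2 - x^2 - 3*y^2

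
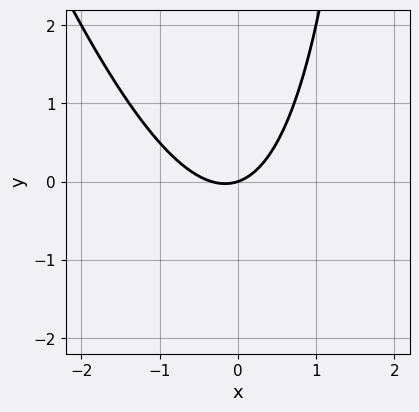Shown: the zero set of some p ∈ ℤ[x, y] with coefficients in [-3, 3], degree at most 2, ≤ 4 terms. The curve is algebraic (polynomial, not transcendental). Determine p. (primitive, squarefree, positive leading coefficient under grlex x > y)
3*x^2 + x*y + x - 3*y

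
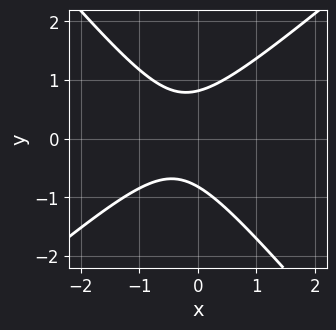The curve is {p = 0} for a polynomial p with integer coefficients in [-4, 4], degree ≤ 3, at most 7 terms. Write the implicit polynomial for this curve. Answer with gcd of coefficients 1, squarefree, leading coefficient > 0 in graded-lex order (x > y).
3*x^2 - x*y - 3*y^2 + 2*x + 2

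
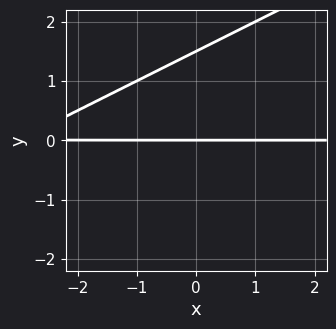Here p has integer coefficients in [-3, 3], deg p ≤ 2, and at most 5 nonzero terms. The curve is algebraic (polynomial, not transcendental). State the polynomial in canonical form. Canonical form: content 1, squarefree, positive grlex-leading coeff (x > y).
(a) deg p = 2. No degree-1 curve has this shape.
(b) From the axis intercepts and sections: the visible x-axis segment lies entirely on the curve; it crosses the y-axis at the gridline y = 0.
(c) Assembling these constraints gives the stated polynomial.

x*y - 2*y^2 + 3*y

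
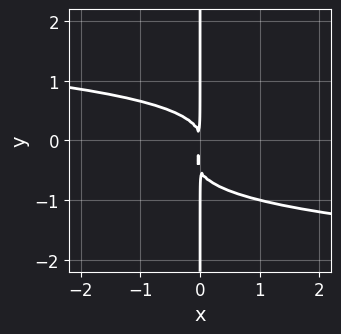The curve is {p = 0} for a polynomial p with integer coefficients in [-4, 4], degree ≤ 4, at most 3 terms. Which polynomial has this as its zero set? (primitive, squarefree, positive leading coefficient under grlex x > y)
(a) deg p = 4. A generic line meets the curve in up to 4 points.
(b) From the axis intercepts and sections: every point of the y-axis in the box is on the curve.
(c) These observations pin down the coefficients.

2*x*y^3 + x*y^2 + x^2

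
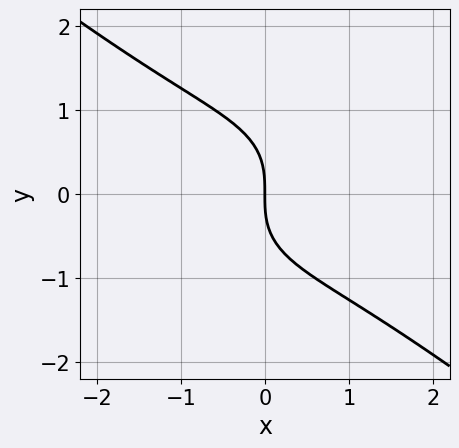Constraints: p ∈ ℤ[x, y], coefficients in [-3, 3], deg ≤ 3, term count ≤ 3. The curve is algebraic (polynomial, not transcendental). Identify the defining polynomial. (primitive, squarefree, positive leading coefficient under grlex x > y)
x^3 + 2*y^3 + 3*x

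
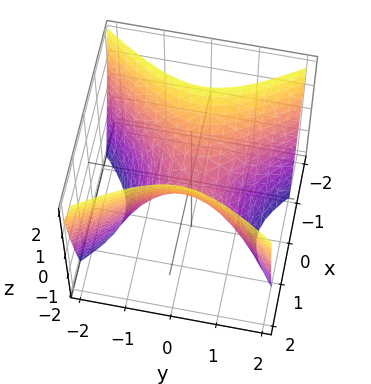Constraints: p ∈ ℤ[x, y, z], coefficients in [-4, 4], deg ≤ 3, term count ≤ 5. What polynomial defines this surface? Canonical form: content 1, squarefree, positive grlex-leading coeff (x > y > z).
3*x^2 - 2*y^2 - 2*z

Degree: a hyperbolic paraboloid; a quadric, so deg p = 2.
Symmetries: it's symmetric under y → −y, forcing even powers of y; the x ↦ −x reflection is a symmetry, so x appears only in even powers.
Against the integer gridlines: one z-axis crossing is at z = 0; it meets the y-axis at y = 0 (among the integer gridlines).
Solving for integer coefficients yields p as stated.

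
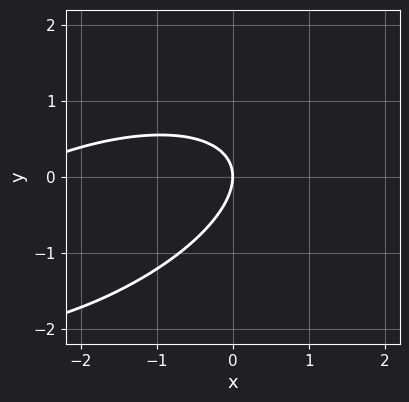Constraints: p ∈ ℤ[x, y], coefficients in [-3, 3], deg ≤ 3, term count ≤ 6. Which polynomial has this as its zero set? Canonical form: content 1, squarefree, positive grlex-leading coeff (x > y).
x^2 - 2*x*y + 3*y^2 + 3*x

1. Degree: the shape is more complex than any degree-1 curve, so deg p = 2.
2. Reading off the gridlines: it meets the y-axis at y = 0 (among the integer gridlines); it meets the x-axis at x = 0 (among the integer gridlines).
3. These observations pin down the coefficients.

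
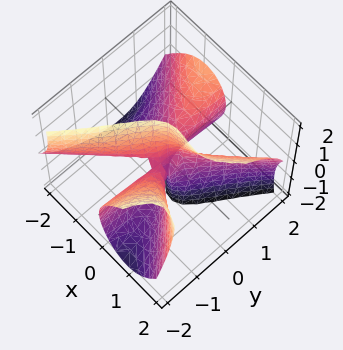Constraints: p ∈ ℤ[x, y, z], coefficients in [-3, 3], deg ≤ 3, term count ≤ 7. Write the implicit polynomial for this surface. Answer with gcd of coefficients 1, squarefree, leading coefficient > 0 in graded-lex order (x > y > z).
Degree: the shape is more complex than any degree-2 surface, so deg p = 3.
Against the integer gridlines: one x-axis crossing is at x = 0; every point of the z-axis in the box is on the surface; every point of the y-axis in the box is on the surface.
Matching integer coefficients to the picture gives p.

2*x^3 - 2*x^2*z - 2*x*y^2 - y*z^2 + x*z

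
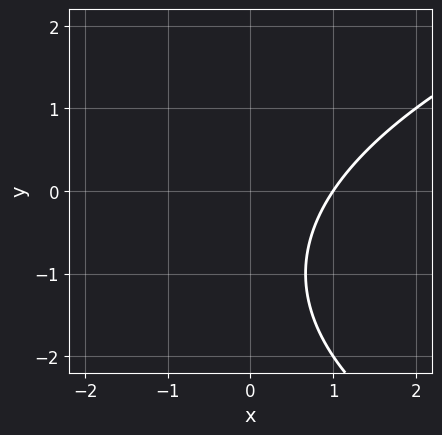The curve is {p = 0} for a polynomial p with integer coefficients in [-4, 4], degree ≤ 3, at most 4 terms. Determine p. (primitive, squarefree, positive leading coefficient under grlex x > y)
Degree: the shape is more complex than any degree-1 curve, so deg p = 2.
From the visible intercepts: it meets the x-axis at x = 1 (among the integer gridlines); it misses every integer gridline on the y-axis.
These observations pin down the coefficients.

y^2 - 3*x + 2*y + 3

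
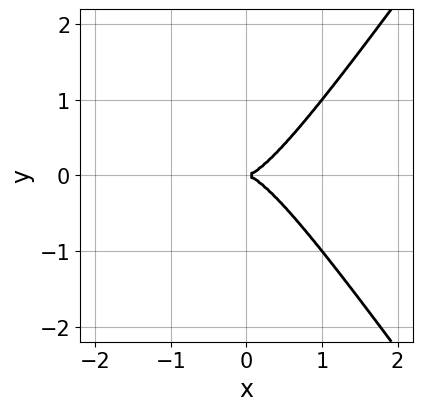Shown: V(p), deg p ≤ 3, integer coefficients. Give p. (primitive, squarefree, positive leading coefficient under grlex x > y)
deg p = 3.
Symmetries: it's symmetric under y → −y, forcing even powers of y.
From the visible intercepts: it crosses the y-axis at the gridline y = 0; it crosses the x-axis at the gridline x = 0.
Solving for integer coefficients yields p as stated.

2*x^3 - x*y^2 - y^2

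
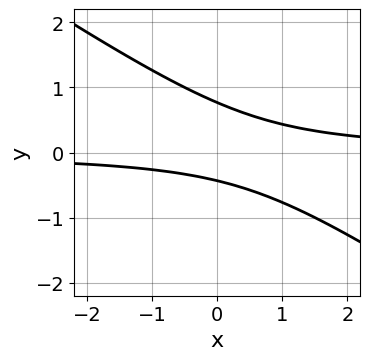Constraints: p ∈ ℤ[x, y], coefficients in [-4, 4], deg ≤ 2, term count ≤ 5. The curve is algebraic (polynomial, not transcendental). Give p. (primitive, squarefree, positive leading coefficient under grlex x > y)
2*x*y + 3*y^2 - y - 1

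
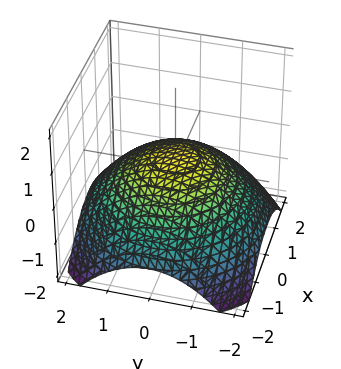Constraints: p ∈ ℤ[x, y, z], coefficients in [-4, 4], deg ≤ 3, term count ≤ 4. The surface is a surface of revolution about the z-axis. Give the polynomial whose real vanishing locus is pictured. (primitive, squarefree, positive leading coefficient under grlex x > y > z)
The degree is 2 — no degree-1 surface has this shape.
Symmetry: the z-axis is an axis of rotation, so x and y enter only as x² + y².
Checking where it meets the axes: a circular section at z = 0 has radius exactly 1; the y-axis gridline crossings are at y ∈ {-1, 1}; the x-axis gridline crossings are at x ∈ {-1, 1}.
Assembling these constraints gives the stated polynomial.

x^2 + y^2 + 3*z - 1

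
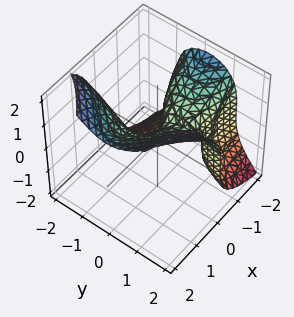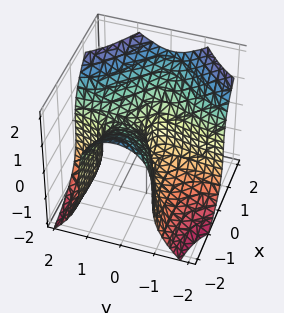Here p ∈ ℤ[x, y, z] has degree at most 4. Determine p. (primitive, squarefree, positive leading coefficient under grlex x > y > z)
Degree: the shape is more complex than any degree-2 surface, so deg p = 3.
Reading off the gridlines: it crosses the x-axis at the gridline x = 0; it meets the y-axis at y = 0 (among the integer gridlines).
Fitting integer coefficients to these (and the overall shape) gives p.

2*x*y^2 - z^3 + x^2 + y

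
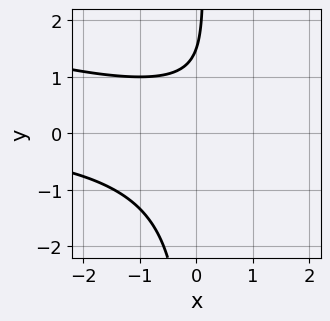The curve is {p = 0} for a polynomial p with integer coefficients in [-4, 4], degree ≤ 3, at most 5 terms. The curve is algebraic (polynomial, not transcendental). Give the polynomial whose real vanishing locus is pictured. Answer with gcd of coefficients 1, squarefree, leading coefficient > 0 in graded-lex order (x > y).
x^2*y + 3*x*y^2 - x - 2*y + 3

The degree is 3 — the shape is more complex than any degree-2 curve.
From the axis intercepts and sections: no x-intercept at any integer in the box.
Putting this together gives p.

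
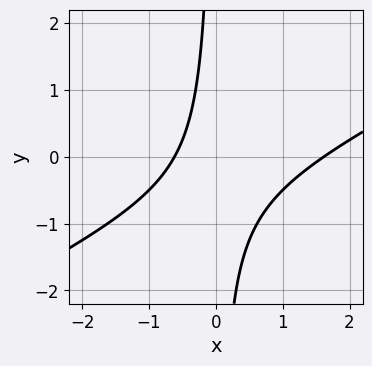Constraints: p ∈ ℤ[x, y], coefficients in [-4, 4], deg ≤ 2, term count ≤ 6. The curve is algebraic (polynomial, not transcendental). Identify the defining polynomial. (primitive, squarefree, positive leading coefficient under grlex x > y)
First, the degree is 2 — no degree-1 curve has this shape.
Next, against the integer gridlines: the curve avoids every integer y-axis point in the box.
Finally, solving for integer coefficients yields p as stated.

x^2 - 2*x*y - x - 1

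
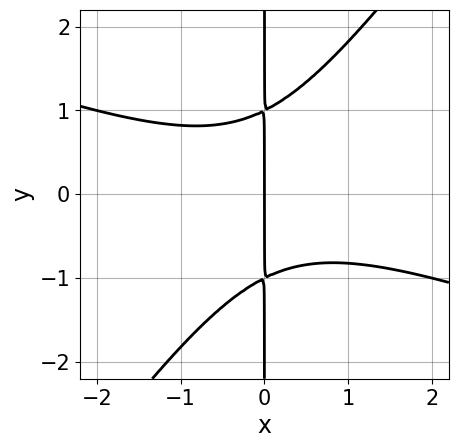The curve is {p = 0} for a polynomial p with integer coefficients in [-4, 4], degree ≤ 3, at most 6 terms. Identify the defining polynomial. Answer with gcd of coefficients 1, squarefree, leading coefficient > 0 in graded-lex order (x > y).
x^3 + 2*x^2*y - 2*x*y^2 + 2*x

deg p = 3. The shape is more complex than any degree-2 curve.
Observable constraints: every point of the y-axis in the box is on the curve; one x-axis crossing is at x = 0.
Solving for integer coefficients yields p as stated.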